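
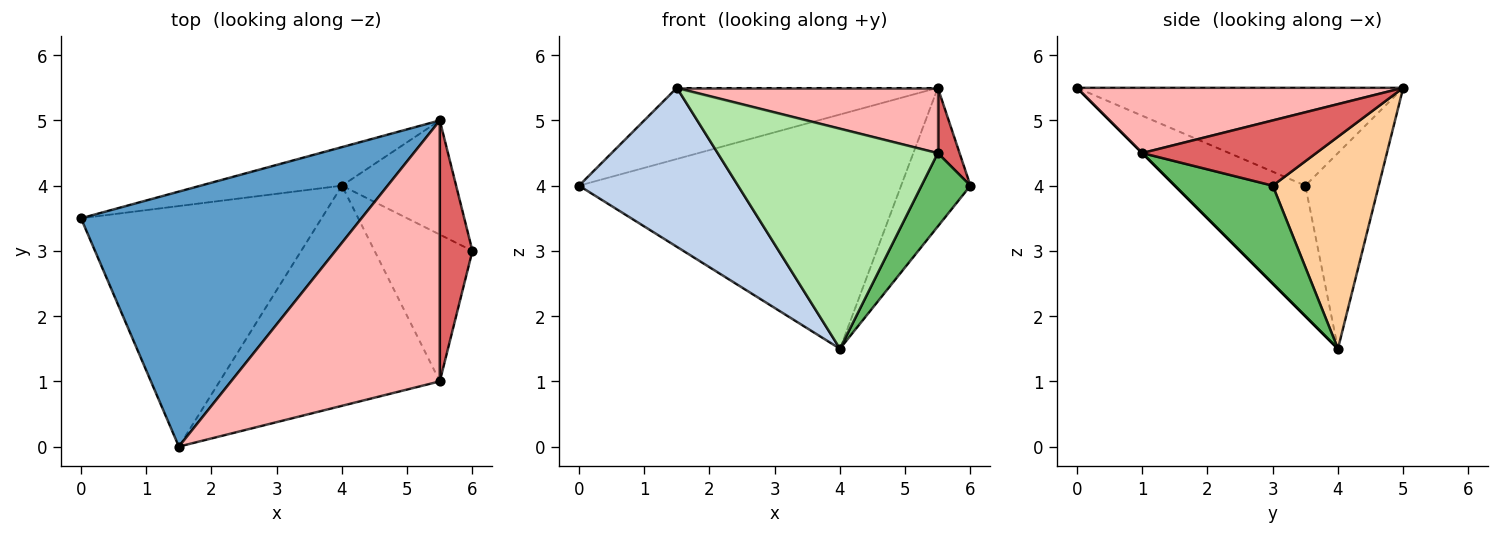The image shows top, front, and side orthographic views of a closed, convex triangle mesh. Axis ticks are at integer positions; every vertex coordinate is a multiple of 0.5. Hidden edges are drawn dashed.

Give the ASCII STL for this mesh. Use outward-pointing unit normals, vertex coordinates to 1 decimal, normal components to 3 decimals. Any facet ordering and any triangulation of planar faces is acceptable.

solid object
 facet normal -0.319 0.255 0.913
  outer loop
   vertex 5.5 5.0 5.5
   vertex 0.0 3.5 4.0
   vertex 1.5 0.0 5.5
  endloop
 endfacet
 facet normal -0.412 -0.502 -0.760
  outer loop
   vertex 4.0 4.0 1.5
   vertex 1.5 0.0 5.5
   vertex 0.0 3.5 4.0
  endloop
 endfacet
 facet normal -0.219 0.963 -0.158
  outer loop
   vertex 4.0 4.0 1.5
   vertex 0.0 3.5 4.0
   vertex 5.5 5.0 5.5
  endloop
 endfacet
 facet normal 0.763 0.499 -0.411
  outer loop
   vertex 4.0 4.0 1.5
   vertex 5.5 5.0 5.5
   vertex 6.0 3.0 4.0
  endloop
 endfacet
 facet normal 0.667 -0.333 -0.667
  outer loop
   vertex 5.5 1.0 4.5
   vertex 4.0 4.0 1.5
   vertex 6.0 3.0 4.0
  endloop
 endfacet
 facet normal 0.000 -0.707 -0.707
  outer loop
   vertex 5.5 1.0 4.5
   vertex 1.5 0.0 5.5
   vertex 4.0 4.0 1.5
  endloop
 endfacet
 facet normal 0.889 -0.111 0.444
  outer loop
   vertex 5.5 1.0 4.5
   vertex 6.0 3.0 4.0
   vertex 5.5 5.0 5.5
  endloop
 endfacet
 facet normal 0.290 -0.232 0.928
  outer loop
   vertex 5.5 1.0 4.5
   vertex 5.5 5.0 5.5
   vertex 1.5 0.0 5.5
  endloop
 endfacet
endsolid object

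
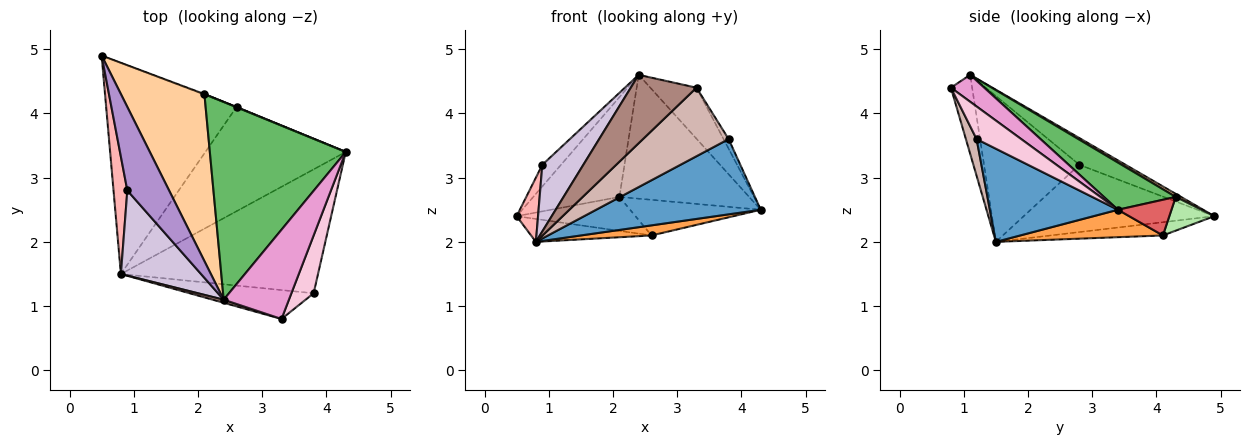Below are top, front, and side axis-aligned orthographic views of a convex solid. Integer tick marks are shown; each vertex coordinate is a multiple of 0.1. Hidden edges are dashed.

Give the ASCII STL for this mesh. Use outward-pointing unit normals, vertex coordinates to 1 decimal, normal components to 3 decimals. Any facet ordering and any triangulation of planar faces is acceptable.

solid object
 facet normal 0.375 -0.481 -0.792
  outer loop
   vertex 3.8 1.2 3.6
   vertex 0.8 1.5 2.0
   vertex 4.3 3.4 2.5
  endloop
 endfacet
 facet normal -0.100 0.108 -0.989
  outer loop
   vertex 2.6 4.1 2.1
   vertex 0.8 1.5 2.0
   vertex 0.5 4.9 2.4
  endloop
 endfacet
 facet normal 0.191 -0.095 -0.977
  outer loop
   vertex 2.6 4.1 2.1
   vertex 4.3 3.4 2.5
   vertex 0.8 1.5 2.0
  endloop
 endfacet
 facet normal 0.031 0.512 0.858
  outer loop
   vertex 2.1 4.3 2.7
   vertex 0.5 4.9 2.4
   vertex 2.4 1.1 4.6
  endloop
 endfacet
 facet normal 0.282 0.509 0.813
  outer loop
   vertex 2.1 4.3 2.7
   vertex 2.4 1.1 4.6
   vertex 4.3 3.4 2.5
  endloop
 endfacet
 facet normal 0.354 0.935 -0.017
  outer loop
   vertex 2.1 4.3 2.7
   vertex 2.6 4.1 2.1
   vertex 0.5 4.9 2.4
  endloop
 endfacet
 facet normal 0.379 0.925 0.008
  outer loop
   vertex 2.1 4.3 2.7
   vertex 4.3 3.4 2.5
   vertex 2.6 4.1 2.1
  endloop
 endfacet
 facet normal -0.974 -0.109 0.200
  outer loop
   vertex 0.9 2.8 3.2
   vertex 0.5 4.9 2.4
   vertex 0.8 1.5 2.0
  endloop
 endfacet
 facet normal -0.526 0.213 0.823
  outer loop
   vertex 0.9 2.8 3.2
   vertex 2.4 1.1 4.6
   vertex 0.5 4.9 2.4
  endloop
 endfacet
 facet normal -0.820 -0.353 0.450
  outer loop
   vertex 0.9 2.8 3.2
   vertex 0.8 1.5 2.0
   vertex 2.4 1.1 4.6
  endloop
 endfacet
 facet normal -0.307 -0.951 0.043
  outer loop
   vertex 3.3 0.8 4.4
   vertex 2.4 1.1 4.6
   vertex 0.8 1.5 2.0
  endloop
 endfacet
 facet normal 0.114 -0.915 -0.386
  outer loop
   vertex 3.3 0.8 4.4
   vertex 0.8 1.5 2.0
   vertex 3.8 1.2 3.6
  endloop
 endfacet
 facet normal 0.337 0.467 0.817
  outer loop
   vertex 3.3 0.8 4.4
   vertex 4.3 3.4 2.5
   vertex 2.4 1.1 4.6
  endloop
 endfacet
 facet normal 0.823 0.093 0.561
  outer loop
   vertex 3.3 0.8 4.4
   vertex 3.8 1.2 3.6
   vertex 4.3 3.4 2.5
  endloop
 endfacet
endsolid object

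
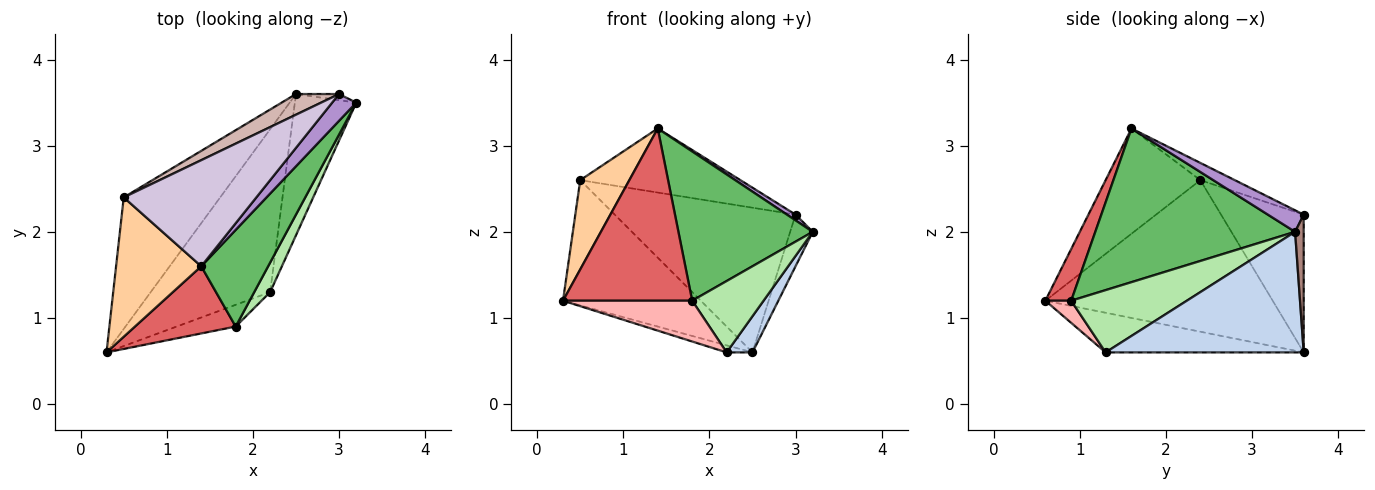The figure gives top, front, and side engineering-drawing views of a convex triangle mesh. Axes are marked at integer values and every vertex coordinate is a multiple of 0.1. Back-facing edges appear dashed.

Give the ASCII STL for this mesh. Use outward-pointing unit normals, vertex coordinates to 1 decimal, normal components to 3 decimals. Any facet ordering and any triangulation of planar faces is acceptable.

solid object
 facet normal -0.315 0.041 -0.948
  outer loop
   vertex 2.2 1.3 0.6
   vertex 0.3 0.6 1.2
   vertex 2.5 3.6 0.6
  endloop
 endfacet
 facet normal 0.885 -0.115 -0.451
  outer loop
   vertex 2.2 1.3 0.6
   vertex 2.5 3.6 0.6
   vertex 3.2 3.5 2.0
  endloop
 endfacet
 facet normal -0.751 0.455 -0.478
  outer loop
   vertex 0.5 2.4 2.6
   vertex 2.5 3.6 0.6
   vertex 0.3 0.6 1.2
  endloop
 endfacet
 facet normal -0.721 -0.374 0.583
  outer loop
   vertex 0.5 2.4 2.6
   vertex 0.3 0.6 1.2
   vertex 1.4 1.6 3.2
  endloop
 endfacet
 facet normal 0.780 -0.525 0.340
  outer loop
   vertex 1.8 0.9 1.2
   vertex 3.2 3.5 2.0
   vertex 1.4 1.6 3.2
  endloop
 endfacet
 facet normal 0.832 -0.513 0.212
  outer loop
   vertex 1.8 0.9 1.2
   vertex 2.2 1.3 0.6
   vertex 3.2 3.5 2.0
  endloop
 endfacet
 facet normal 0.183 -0.916 0.357
  outer loop
   vertex 1.8 0.9 1.2
   vertex 1.4 1.6 3.2
   vertex 0.3 0.6 1.2
  endloop
 endfacet
 facet normal 0.174 -0.869 -0.463
  outer loop
   vertex 1.8 0.9 1.2
   vertex 0.3 0.6 1.2
   vertex 2.2 1.3 0.6
  endloop
 endfacet
 facet normal 0.658 -0.158 0.737
  outer loop
   vertex 3.0 3.6 2.2
   vertex 1.4 1.6 3.2
   vertex 3.2 3.5 2.0
  endloop
 endfacet
 facet normal -0.110 0.514 0.851
  outer loop
   vertex 3.0 3.6 2.2
   vertex 0.5 2.4 2.6
   vertex 1.4 1.6 3.2
  endloop
 endfacet
 facet normal 0.354 0.929 -0.111
  outer loop
   vertex 3.0 3.6 2.2
   vertex 3.2 3.5 2.0
   vertex 2.5 3.6 0.6
  endloop
 endfacet
 facet normal -0.412 0.902 0.129
  outer loop
   vertex 3.0 3.6 2.2
   vertex 2.5 3.6 0.6
   vertex 0.5 2.4 2.6
  endloop
 endfacet
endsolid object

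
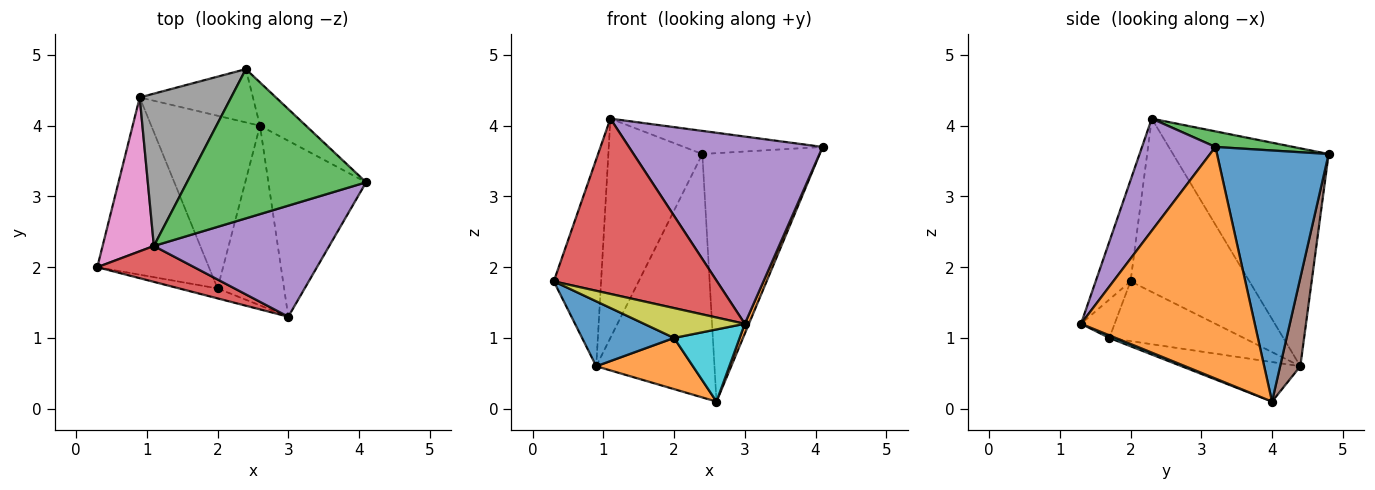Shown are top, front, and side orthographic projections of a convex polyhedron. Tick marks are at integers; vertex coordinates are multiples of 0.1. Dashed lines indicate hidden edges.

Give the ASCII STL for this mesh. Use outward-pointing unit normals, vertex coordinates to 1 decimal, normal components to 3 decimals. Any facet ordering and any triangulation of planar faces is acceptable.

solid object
 facet normal 0.684 0.719 -0.125
  outer loop
   vertex 2.6 4.0 0.1
   vertex 2.4 4.8 3.6
   vertex 4.1 3.2 3.7
  endloop
 endfacet
 facet normal 0.921 -0.022 -0.389
  outer loop
   vertex 3.0 1.3 1.2
   vertex 2.6 4.0 0.1
   vertex 4.1 3.2 3.7
  endloop
 endfacet
 facet normal 0.086 0.152 0.985
  outer loop
   vertex 1.1 2.3 4.1
   vertex 4.1 3.2 3.7
   vertex 2.4 4.8 3.6
  endloop
 endfacet
 facet normal -0.205 -0.959 0.196
  outer loop
   vertex 1.1 2.3 4.1
   vertex 0.3 2.0 1.8
   vertex 3.0 1.3 1.2
  endloop
 endfacet
 facet normal 0.310 -0.818 0.485
  outer loop
   vertex 1.1 2.3 4.1
   vertex 3.0 1.3 1.2
   vertex 4.1 3.2 3.7
  endloop
 endfacet
 facet normal 0.165 0.964 -0.211
  outer loop
   vertex 0.9 4.4 0.6
   vertex 2.4 4.8 3.6
   vertex 2.6 4.0 0.1
  endloop
 endfacet
 facet normal -0.896 0.357 0.265
  outer loop
   vertex 0.9 4.4 0.6
   vertex 0.3 2.0 1.8
   vertex 1.1 2.3 4.1
  endloop
 endfacet
 facet normal -0.806 0.487 0.338
  outer loop
   vertex 0.9 4.4 0.6
   vertex 1.1 2.3 4.1
   vertex 2.4 4.8 3.6
  endloop
 endfacet
 facet normal -0.302 -0.905 -0.302
  outer loop
   vertex 2.0 1.7 1.0
   vertex 3.0 1.3 1.2
   vertex 0.3 2.0 1.8
  endloop
 endfacet
 facet normal 0.037 -0.372 -0.927
  outer loop
   vertex 2.0 1.7 1.0
   vertex 2.6 4.0 0.1
   vertex 3.0 1.3 1.2
  endloop
 endfacet
 facet normal -0.449 -0.307 -0.839
  outer loop
   vertex 2.0 1.7 1.0
   vertex 0.3 2.0 1.8
   vertex 0.9 4.4 0.6
  endloop
 endfacet
 facet normal -0.329 -0.268 -0.905
  outer loop
   vertex 2.0 1.7 1.0
   vertex 0.9 4.4 0.6
   vertex 2.6 4.0 0.1
  endloop
 endfacet
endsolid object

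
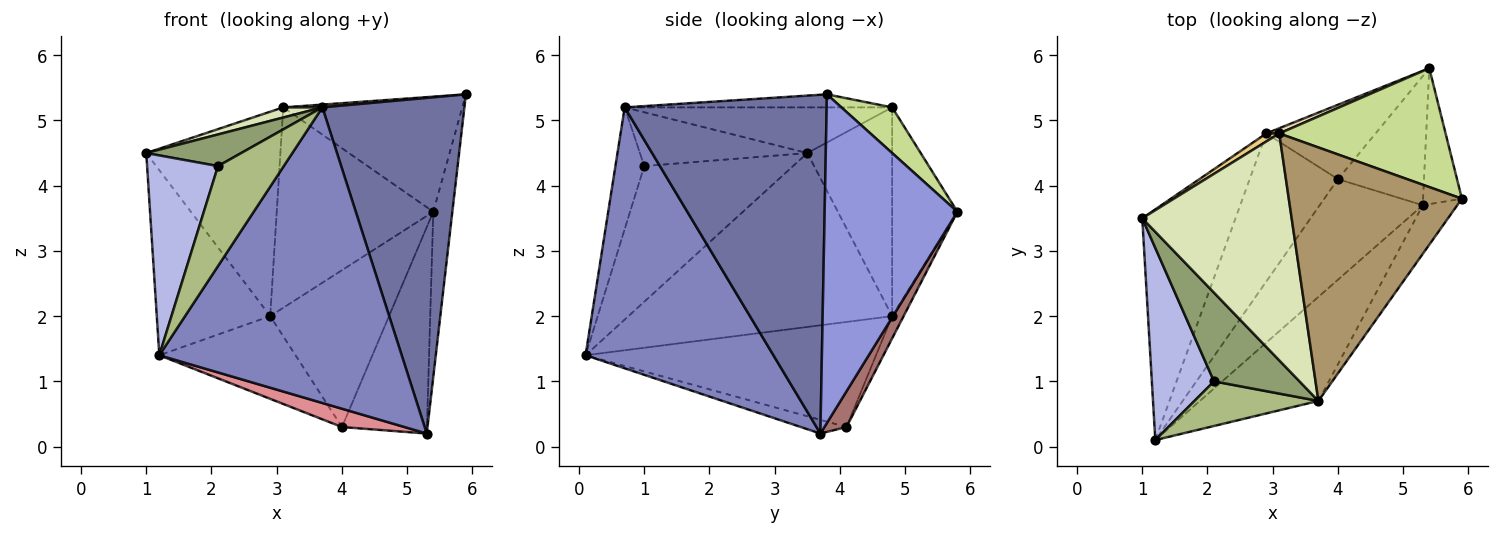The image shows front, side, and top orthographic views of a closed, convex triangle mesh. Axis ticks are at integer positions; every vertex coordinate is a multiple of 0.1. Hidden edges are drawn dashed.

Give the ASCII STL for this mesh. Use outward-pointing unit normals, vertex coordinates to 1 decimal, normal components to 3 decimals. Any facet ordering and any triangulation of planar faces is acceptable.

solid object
 facet normal 0.815 -0.573 -0.083
  outer loop
   vertex 3.7 0.7 5.2
   vertex 5.3 3.7 0.2
   vertex 5.9 3.8 5.4
  endloop
 endfacet
 facet normal 0.590 -0.761 -0.268
  outer loop
   vertex 3.7 0.7 5.2
   vertex 1.2 0.1 1.4
   vertex 5.3 3.7 0.2
  endloop
 endfacet
 facet normal 0.983 0.141 -0.116
  outer loop
   vertex 5.4 5.8 3.6
   vertex 5.9 3.8 5.4
   vertex 5.3 3.7 0.2
  endloop
 endfacet
 facet normal -0.834 -0.398 0.382
  outer loop
   vertex 2.1 1.0 4.3
   vertex 1.0 3.5 4.5
   vertex 1.2 0.1 1.4
  endloop
 endfacet
 facet normal -0.510 -0.289 0.810
  outer loop
   vertex 2.1 1.0 4.3
   vertex 3.7 0.7 5.2
   vertex 1.0 3.5 4.5
  endloop
 endfacet
 facet normal -0.372 -0.848 0.378
  outer loop
   vertex 2.1 1.0 4.3
   vertex 1.2 0.1 1.4
   vertex 3.7 0.7 5.2
  endloop
 endfacet
 facet normal 0.193 0.683 0.705
  outer loop
   vertex 3.1 4.8 5.2
   vertex 5.9 3.8 5.4
   vertex 5.4 5.8 3.6
  endloop
 endfacet
 facet normal -0.292 -0.043 0.955
  outer loop
   vertex 3.1 4.8 5.2
   vertex 1.0 3.5 4.5
   vertex 3.7 0.7 5.2
  endloop
 endfacet
 facet normal -0.075 -0.011 0.997
  outer loop
   vertex 3.1 4.8 5.2
   vertex 3.7 0.7 5.2
   vertex 5.9 3.8 5.4
  endloop
 endfacet
 facet normal -0.824 0.354 -0.442
  outer loop
   vertex 2.9 4.8 2.0
   vertex 1.2 0.1 1.4
   vertex 1.0 3.5 4.5
  endloop
 endfacet
 facet normal -0.534 0.845 0.033
  outer loop
   vertex 2.9 4.8 2.0
   vertex 1.0 3.5 4.5
   vertex 3.1 4.8 5.2
  endloop
 endfacet
 facet normal -0.385 0.923 0.024
  outer loop
   vertex 2.9 4.8 2.0
   vertex 3.1 4.8 5.2
   vertex 5.4 5.8 3.6
  endloop
 endfacet
 facet normal 0.215 0.828 -0.518
  outer loop
   vertex 4.0 4.1 0.3
   vertex 5.4 5.8 3.6
   vertex 5.3 3.7 0.2
  endloop
 endfacet
 facet normal -0.087 0.900 -0.427
  outer loop
   vertex 4.0 4.1 0.3
   vertex 2.9 4.8 2.0
   vertex 5.4 5.8 3.6
  endloop
 endfacet
 facet normal -0.130 -0.178 -0.976
  outer loop
   vertex 4.0 4.1 0.3
   vertex 5.3 3.7 0.2
   vertex 1.2 0.1 1.4
  endloop
 endfacet
 facet normal -0.721 0.338 -0.605
  outer loop
   vertex 4.0 4.1 0.3
   vertex 1.2 0.1 1.4
   vertex 2.9 4.8 2.0
  endloop
 endfacet
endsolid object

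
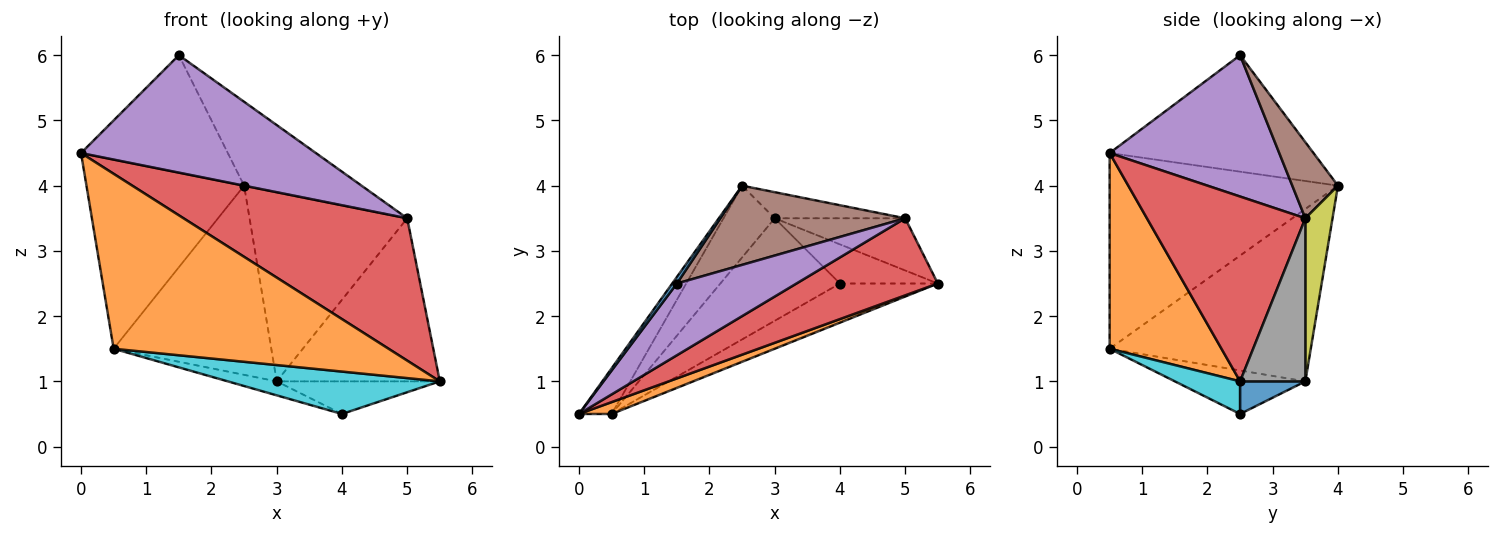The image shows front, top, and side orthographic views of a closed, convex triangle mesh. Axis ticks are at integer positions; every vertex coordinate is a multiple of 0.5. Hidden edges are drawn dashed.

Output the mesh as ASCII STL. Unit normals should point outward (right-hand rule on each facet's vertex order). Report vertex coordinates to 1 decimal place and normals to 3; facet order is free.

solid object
 facet normal -0.811 0.584 0.032
  outer loop
   vertex 1.5 2.5 6.0
   vertex 2.5 4.0 4.0
   vertex 0.0 0.5 4.5
  endloop
 endfacet
 facet normal 0.376 -0.924 0.063
  outer loop
   vertex 0.5 0.5 1.5
   vertex 5.5 2.5 1.0
   vertex 0.0 0.5 4.5
  endloop
 endfacet
 facet normal -0.815 0.563 -0.136
  outer loop
   vertex 0.5 0.5 1.5
   vertex 0.0 0.5 4.5
   vertex 2.5 4.0 4.0
  endloop
 endfacet
 facet normal 0.529 -0.746 0.404
  outer loop
   vertex 5.0 3.5 3.5
   vertex 0.0 0.5 4.5
   vertex 5.5 2.5 1.0
  endloop
 endfacet
 facet normal 0.525 -0.726 0.444
  outer loop
   vertex 5.0 3.5 3.5
   vertex 1.5 2.5 6.0
   vertex 0.0 0.5 4.5
  endloop
 endfacet
 facet normal 0.272 0.700 0.661
  outer loop
   vertex 5.0 3.5 3.5
   vertex 2.5 4.0 4.0
   vertex 1.5 2.5 6.0
  endloop
 endfacet
 facet normal -0.766 0.601 -0.228
  outer loop
   vertex 3.0 3.5 1.0
   vertex 0.5 0.5 1.5
   vertex 2.5 4.0 4.0
  endloop
 endfacet
 facet normal 0.356 0.890 -0.285
  outer loop
   vertex 3.0 3.5 1.0
   vertex 5.0 3.5 3.5
   vertex 5.5 2.5 1.0
  endloop
 endfacet
 facet normal 0.168 0.976 -0.135
  outer loop
   vertex 3.0 3.5 1.0
   vertex 2.5 4.0 4.0
   vertex 5.0 3.5 3.5
  endloop
 endfacet
 facet normal 0.221 -0.717 -0.662
  outer loop
   vertex 4.0 2.5 0.5
   vertex 5.5 2.5 1.0
   vertex 0.5 0.5 1.5
  endloop
 endfacet
 facet normal 0.248 0.620 -0.744
  outer loop
   vertex 4.0 2.5 0.5
   vertex 3.0 3.5 1.0
   vertex 5.5 2.5 1.0
  endloop
 endfacet
 facet normal -0.339 0.127 -0.932
  outer loop
   vertex 4.0 2.5 0.5
   vertex 0.5 0.5 1.5
   vertex 3.0 3.5 1.0
  endloop
 endfacet
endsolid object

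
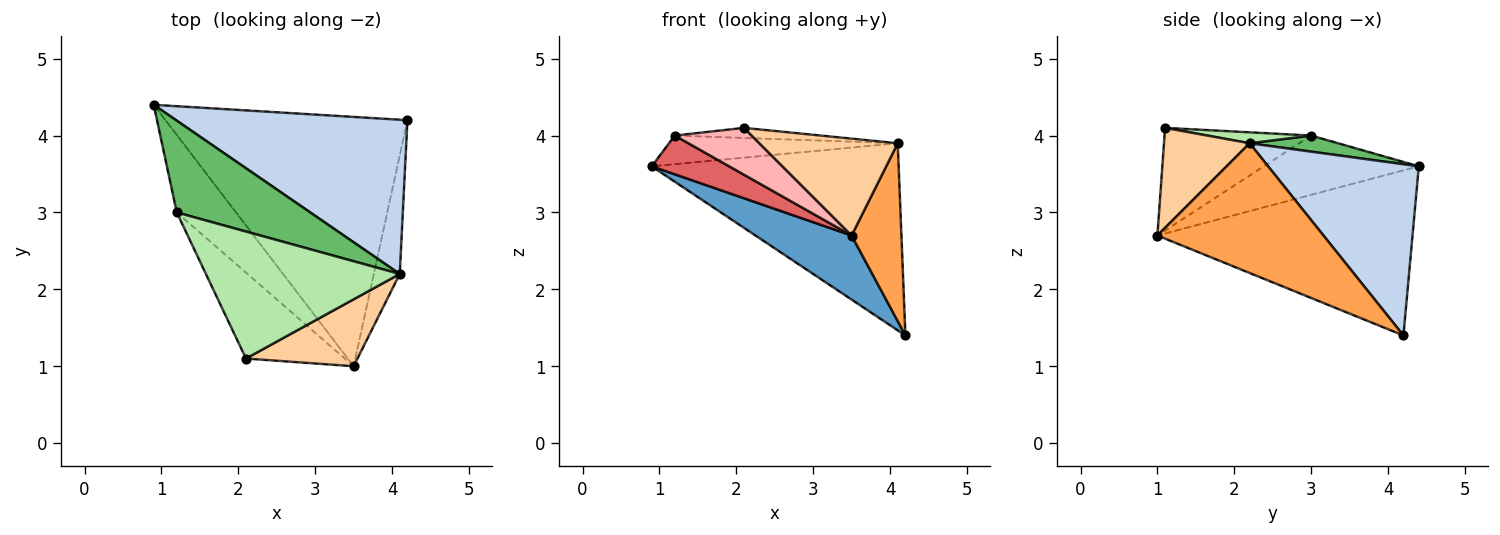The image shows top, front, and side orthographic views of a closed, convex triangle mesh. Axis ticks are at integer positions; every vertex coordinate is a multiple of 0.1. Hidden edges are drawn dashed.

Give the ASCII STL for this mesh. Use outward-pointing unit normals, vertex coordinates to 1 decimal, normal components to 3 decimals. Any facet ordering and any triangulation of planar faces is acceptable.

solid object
 facet normal -0.551 -0.208 -0.808
  outer loop
   vertex 3.5 1.0 2.7
   vertex 0.9 4.4 3.6
   vertex 4.2 4.2 1.4
  endloop
 endfacet
 facet normal 0.426 0.698 0.576
  outer loop
   vertex 4.1 2.2 3.9
   vertex 4.2 4.2 1.4
   vertex 0.9 4.4 3.6
  endloop
 endfacet
 facet normal 0.941 -0.282 -0.188
  outer loop
   vertex 4.1 2.2 3.9
   vertex 3.5 1.0 2.7
   vertex 4.2 4.2 1.4
  endloop
 endfacet
 facet normal 0.454 -0.733 0.506
  outer loop
   vertex 4.1 2.2 3.9
   vertex 2.1 1.1 4.1
   vertex 3.5 1.0 2.7
  endloop
 endfacet
 facet normal 0.114 0.295 0.948
  outer loop
   vertex 1.2 3.0 4.0
   vertex 4.1 2.2 3.9
   vertex 0.9 4.4 3.6
  endloop
 endfacet
 facet normal 0.056 0.079 0.995
  outer loop
   vertex 1.2 3.0 4.0
   vertex 2.1 1.1 4.1
   vertex 4.1 2.2 3.9
  endloop
 endfacet
 facet normal -0.667 -0.333 -0.667
  outer loop
   vertex 1.2 3.0 4.0
   vertex 0.9 4.4 3.6
   vertex 3.5 1.0 2.7
  endloop
 endfacet
 facet normal -0.674 -0.353 -0.649
  outer loop
   vertex 1.2 3.0 4.0
   vertex 3.5 1.0 2.7
   vertex 2.1 1.1 4.1
  endloop
 endfacet
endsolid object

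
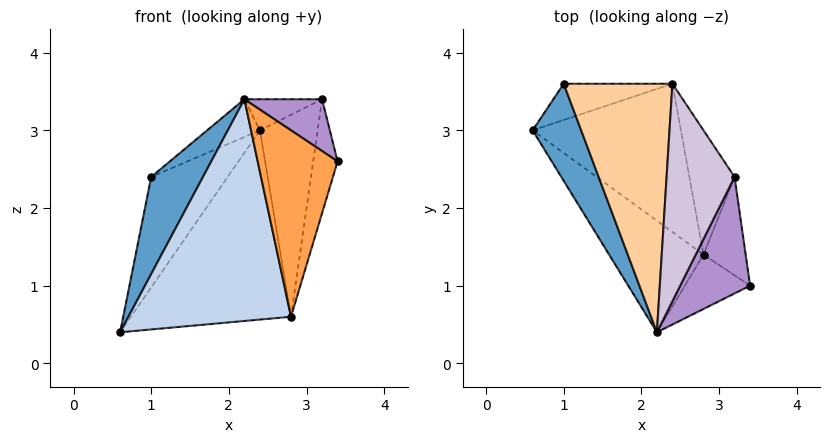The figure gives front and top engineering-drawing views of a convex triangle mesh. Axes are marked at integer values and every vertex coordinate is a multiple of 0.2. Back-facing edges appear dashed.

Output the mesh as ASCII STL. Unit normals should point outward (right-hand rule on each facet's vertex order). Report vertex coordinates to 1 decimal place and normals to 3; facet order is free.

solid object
 facet normal -0.927 -0.265 0.265
  outer loop
   vertex 1.0 3.6 2.4
   vertex 0.6 3.0 0.4
   vertex 2.2 0.4 3.4
  endloop
 endfacet
 facet normal -0.520 -0.763 -0.384
  outer loop
   vertex 2.8 1.4 0.6
   vertex 2.2 0.4 3.4
   vertex 0.6 3.0 0.4
  endloop
 endfacet
 facet normal 0.281 -0.921 -0.269
  outer loop
   vertex 2.8 1.4 0.6
   vertex 3.4 1.0 2.6
   vertex 2.2 0.4 3.4
  endloop
 endfacet
 facet normal -0.390 0.138 0.910
  outer loop
   vertex 2.4 3.6 3.0
   vertex 1.0 3.6 2.4
   vertex 2.2 0.4 3.4
  endloop
 endfacet
 facet normal 0.132 0.942 -0.309
  outer loop
   vertex 2.4 3.6 3.0
   vertex 0.6 3.0 0.4
   vertex 1.0 3.6 2.4
  endloop
 endfacet
 facet normal 0.532 0.666 -0.522
  outer loop
   vertex 2.4 3.6 3.0
   vertex 2.8 1.4 0.6
   vertex 0.6 3.0 0.4
  endloop
 endfacet
 facet normal 0.937 0.264 -0.228
  outer loop
   vertex 3.2 2.4 3.4
   vertex 3.4 1.0 2.6
   vertex 2.8 1.4 0.6
  endloop
 endfacet
 facet normal 0.839 0.464 -0.285
  outer loop
   vertex 3.2 2.4 3.4
   vertex 2.8 1.4 0.6
   vertex 2.4 3.6 3.0
  endloop
 endfacet
 facet normal 0.630 -0.315 0.709
  outer loop
   vertex 3.2 2.4 3.4
   vertex 2.2 0.4 3.4
   vertex 3.4 1.0 2.6
  endloop
 endfacet
 facet normal -0.272 0.136 0.953
  outer loop
   vertex 3.2 2.4 3.4
   vertex 2.4 3.6 3.0
   vertex 2.2 0.4 3.4
  endloop
 endfacet
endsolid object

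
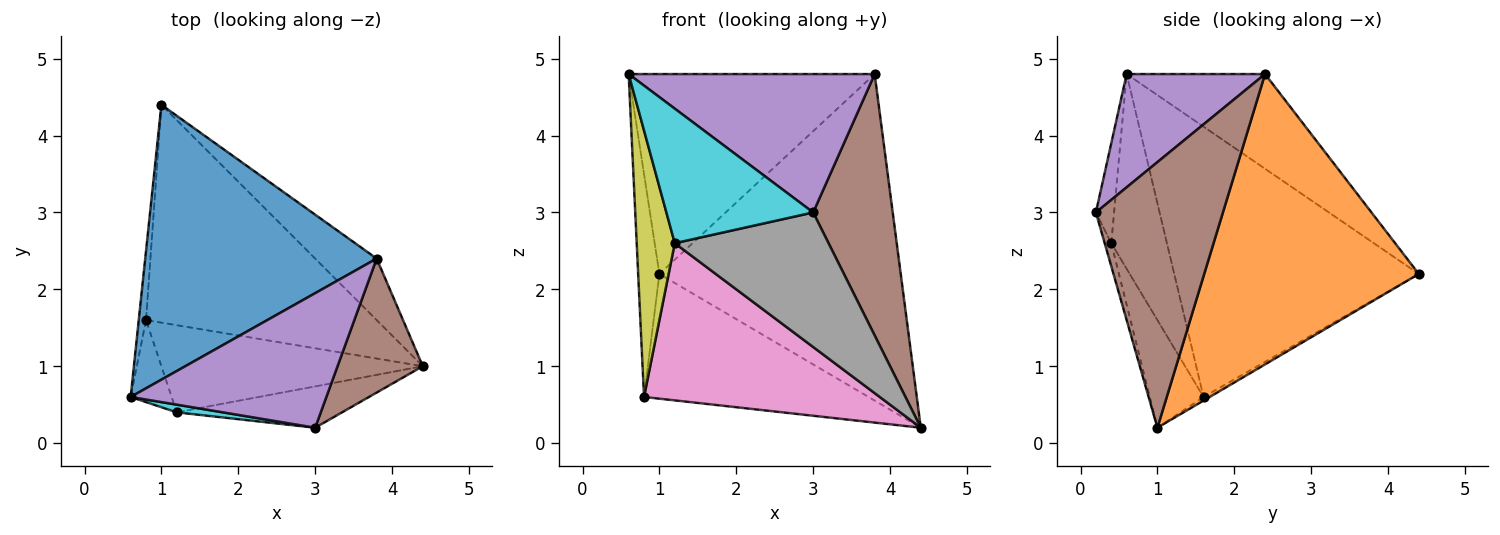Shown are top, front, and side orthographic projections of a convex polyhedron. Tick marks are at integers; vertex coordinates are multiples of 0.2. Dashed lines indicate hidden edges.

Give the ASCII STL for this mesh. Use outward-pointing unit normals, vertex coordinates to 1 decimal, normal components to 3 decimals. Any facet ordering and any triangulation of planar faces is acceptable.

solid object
 facet normal -0.314 0.558 0.768
  outer loop
   vertex 3.8 2.4 4.8
   vertex 1.0 4.4 2.2
   vertex 0.6 0.6 4.8
  endloop
 endfacet
 facet normal 0.658 0.740 -0.139
  outer loop
   vertex 3.8 2.4 4.8
   vertex 4.4 1.0 0.2
   vertex 1.0 4.4 2.2
  endloop
 endfacet
 facet normal -0.996 0.086 -0.027
  outer loop
   vertex 0.8 1.6 0.6
   vertex 0.6 0.6 4.8
   vertex 1.0 4.4 2.2
  endloop
 endfacet
 facet normal -0.014 0.497 -0.868
  outer loop
   vertex 0.8 1.6 0.6
   vertex 1.0 4.4 2.2
   vertex 4.4 1.0 0.2
  endloop
 endfacet
 facet normal 0.374 -0.665 0.646
  outer loop
   vertex 3.0 0.2 3.0
   vertex 3.8 2.4 4.8
   vertex 0.6 0.6 4.8
  endloop
 endfacet
 facet normal 0.818 -0.512 0.263
  outer loop
   vertex 3.0 0.2 3.0
   vertex 4.4 1.0 0.2
   vertex 3.8 2.4 4.8
  endloop
 endfacet
 facet normal -0.196 -0.858 -0.475
  outer loop
   vertex 1.2 0.4 2.6
   vertex 0.8 1.6 0.6
   vertex 4.4 1.0 0.2
  endloop
 endfacet
 facet normal -0.041 -0.955 -0.293
  outer loop
   vertex 1.2 0.4 2.6
   vertex 4.4 1.0 0.2
   vertex 3.0 0.2 3.0
  endloop
 endfacet
 facet normal -0.813 -0.556 -0.171
  outer loop
   vertex 1.2 0.4 2.6
   vertex 0.6 0.6 4.8
   vertex 0.8 1.6 0.6
  endloop
 endfacet
 facet normal -0.123 -0.991 0.057
  outer loop
   vertex 1.2 0.4 2.6
   vertex 3.0 0.2 3.0
   vertex 0.6 0.6 4.8
  endloop
 endfacet
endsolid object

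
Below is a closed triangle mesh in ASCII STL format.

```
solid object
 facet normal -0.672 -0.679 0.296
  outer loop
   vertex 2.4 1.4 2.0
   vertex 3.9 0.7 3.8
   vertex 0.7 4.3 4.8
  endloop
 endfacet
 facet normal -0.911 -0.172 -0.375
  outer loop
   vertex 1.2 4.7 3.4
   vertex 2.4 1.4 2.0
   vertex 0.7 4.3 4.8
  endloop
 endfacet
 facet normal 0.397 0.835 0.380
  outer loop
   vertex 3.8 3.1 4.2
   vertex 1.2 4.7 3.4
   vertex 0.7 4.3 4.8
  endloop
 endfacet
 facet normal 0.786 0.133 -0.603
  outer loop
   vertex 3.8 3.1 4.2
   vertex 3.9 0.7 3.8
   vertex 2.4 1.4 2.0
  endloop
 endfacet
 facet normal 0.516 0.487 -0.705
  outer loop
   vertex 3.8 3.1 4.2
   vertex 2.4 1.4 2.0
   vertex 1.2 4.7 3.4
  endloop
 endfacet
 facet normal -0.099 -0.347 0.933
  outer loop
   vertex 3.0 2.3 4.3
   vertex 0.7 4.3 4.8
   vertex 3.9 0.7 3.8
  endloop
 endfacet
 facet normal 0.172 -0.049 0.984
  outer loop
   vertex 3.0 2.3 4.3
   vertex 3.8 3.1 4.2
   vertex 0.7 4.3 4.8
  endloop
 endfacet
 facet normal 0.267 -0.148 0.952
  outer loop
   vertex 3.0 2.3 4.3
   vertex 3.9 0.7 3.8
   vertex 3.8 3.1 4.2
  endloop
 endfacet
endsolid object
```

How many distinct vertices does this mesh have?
6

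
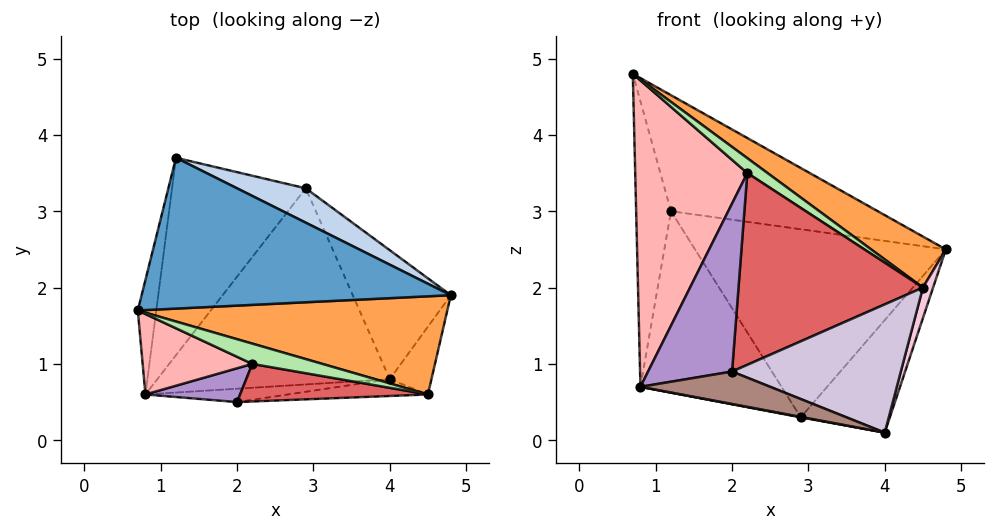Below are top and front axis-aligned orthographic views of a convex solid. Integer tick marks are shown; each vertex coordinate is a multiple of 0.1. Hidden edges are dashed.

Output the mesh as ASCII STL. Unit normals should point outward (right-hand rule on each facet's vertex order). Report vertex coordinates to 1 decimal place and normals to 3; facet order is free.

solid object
 facet normal 0.383 0.563 0.732
  outer loop
   vertex 1.2 3.7 3.0
   vertex 0.7 1.7 4.8
   vertex 4.8 1.9 2.5
  endloop
 endfacet
 facet normal 0.459 0.874 0.160
  outer loop
   vertex 2.9 3.3 0.3
   vertex 1.2 3.7 3.0
   vertex 4.8 1.9 2.5
  endloop
 endfacet
 facet normal 0.462 -0.409 0.787
  outer loop
   vertex 4.5 0.6 2.0
   vertex 4.8 1.9 2.5
   vertex 0.7 1.7 4.8
  endloop
 endfacet
 facet normal -0.981 0.180 -0.072
  outer loop
   vertex 0.8 0.6 0.7
   vertex 0.7 1.7 4.8
   vertex 1.2 3.7 3.0
  endloop
 endfacet
 facet normal -0.711 0.476 -0.518
  outer loop
   vertex 0.8 0.6 0.7
   vertex 1.2 3.7 3.0
   vertex 2.9 3.3 0.3
  endloop
 endfacet
 facet normal 0.390 -0.544 0.743
  outer loop
   vertex 2.2 1.0 3.5
   vertex 4.5 0.6 2.0
   vertex 0.7 1.7 4.8
  endloop
 endfacet
 facet normal -0.045 -0.980 0.192
  outer loop
   vertex 2.2 1.0 3.5
   vertex 2.0 0.5 0.9
   vertex 4.5 0.6 2.0
  endloop
 endfacet
 facet normal -0.225 -0.942 0.247
  outer loop
   vertex 2.2 1.0 3.5
   vertex 0.7 1.7 4.8
   vertex 0.8 0.6 0.7
  endloop
 endfacet
 facet normal -0.114 -0.974 0.196
  outer loop
   vertex 2.2 1.0 3.5
   vertex 0.8 0.6 0.7
   vertex 2.0 0.5 0.9
  endloop
 endfacet
 facet normal 0.096 -0.987 -0.129
  outer loop
   vertex 4.0 0.8 0.1
   vertex 4.5 0.6 2.0
   vertex 2.0 0.5 0.9
  endloop
 endfacet
 facet normal -0.014 -0.925 -0.381
  outer loop
   vertex 4.0 0.8 0.1
   vertex 2.0 0.5 0.9
   vertex 0.8 0.6 0.7
  endloop
 endfacet
 facet normal -0.184 -0.002 -0.983
  outer loop
   vertex 4.0 0.8 0.1
   vertex 0.8 0.6 0.7
   vertex 2.9 3.3 0.3
  endloop
 endfacet
 facet normal 0.805 0.390 -0.447
  outer loop
   vertex 4.0 0.8 0.1
   vertex 2.9 3.3 0.3
   vertex 4.8 1.9 2.5
  endloop
 endfacet
 facet normal 0.957 -0.119 -0.264
  outer loop
   vertex 4.0 0.8 0.1
   vertex 4.8 1.9 2.5
   vertex 4.5 0.6 2.0
  endloop
 endfacet
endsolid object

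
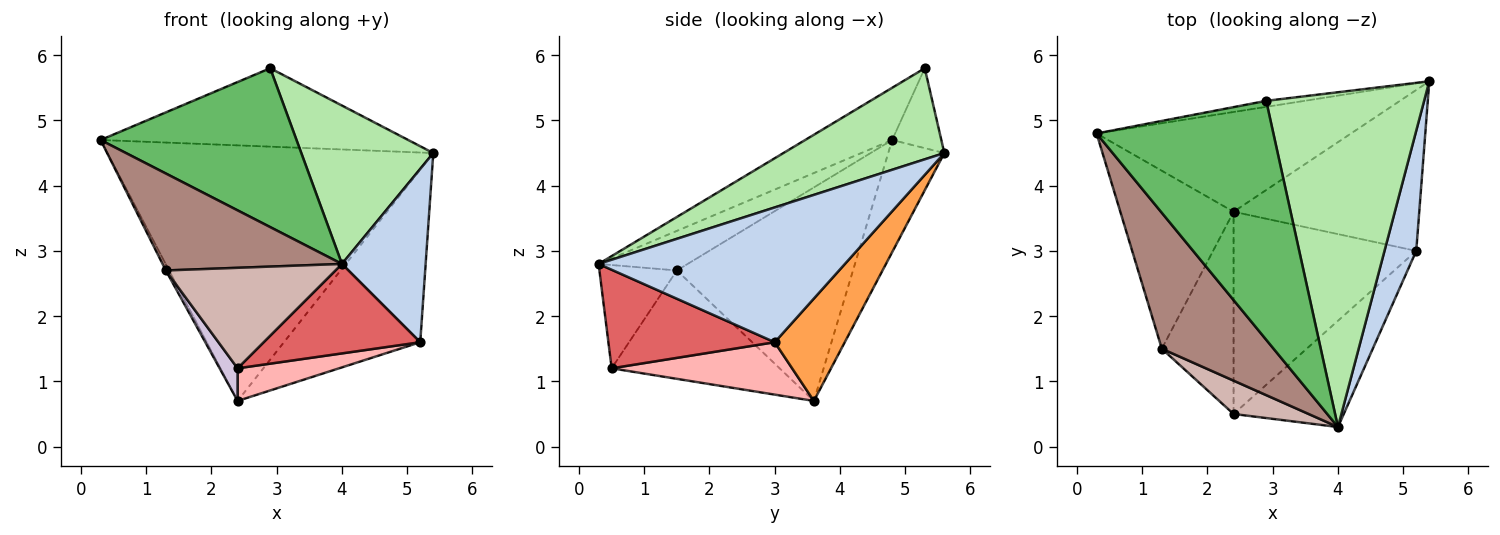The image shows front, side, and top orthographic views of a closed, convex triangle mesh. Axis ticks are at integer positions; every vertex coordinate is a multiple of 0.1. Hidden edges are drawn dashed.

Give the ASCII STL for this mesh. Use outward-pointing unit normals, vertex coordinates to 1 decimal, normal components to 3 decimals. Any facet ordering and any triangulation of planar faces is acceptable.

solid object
 facet normal -0.158 0.920 -0.359
  outer loop
   vertex 2.4 3.6 0.7
   vertex 0.3 4.8 4.7
   vertex 5.4 5.6 4.5
  endloop
 endfacet
 facet normal 0.924 -0.314 0.218
  outer loop
   vertex 5.2 3.0 1.6
   vertex 5.4 5.6 4.5
   vertex 4.0 0.3 2.8
  endloop
 endfacet
 facet normal 0.352 0.685 -0.638
  outer loop
   vertex 5.2 3.0 1.6
   vertex 2.4 3.6 0.7
   vertex 5.4 5.6 4.5
  endloop
 endfacet
 facet normal -0.157 0.985 -0.075
  outer loop
   vertex 2.9 5.3 5.8
   vertex 5.4 5.6 4.5
   vertex 0.3 4.8 4.7
  endloop
 endfacet
 facet normal -0.239 -0.538 0.809
  outer loop
   vertex 2.9 5.3 5.8
   vertex 0.3 4.8 4.7
   vertex 4.0 0.3 2.8
  endloop
 endfacet
 facet normal 0.462 -0.379 0.802
  outer loop
   vertex 2.9 5.3 5.8
   vertex 4.0 0.3 2.8
   vertex 5.4 5.6 4.5
  endloop
 endfacet
 facet normal 0.565 -0.532 -0.631
  outer loop
   vertex 2.4 0.5 1.2
   vertex 5.2 3.0 1.6
   vertex 4.0 0.3 2.8
  endloop
 endfacet
 facet normal 0.272 -0.153 -0.950
  outer loop
   vertex 2.4 0.5 1.2
   vertex 2.4 3.6 0.7
   vertex 5.2 3.0 1.6
  endloop
 endfacet
 facet normal -0.883 0.016 -0.469
  outer loop
   vertex 1.3 1.5 2.7
   vertex 0.3 4.8 4.7
   vertex 2.4 3.6 0.7
  endloop
 endfacet
 facet normal -0.831 -0.089 -0.550
  outer loop
   vertex 1.3 1.5 2.7
   vertex 2.4 3.6 0.7
   vertex 2.4 0.5 1.2
  endloop
 endfacet
 facet normal -0.277 -0.558 0.782
  outer loop
   vertex 1.3 1.5 2.7
   vertex 4.0 0.3 2.8
   vertex 0.3 4.8 4.7
  endloop
 endfacet
 facet normal -0.398 -0.871 0.289
  outer loop
   vertex 1.3 1.5 2.7
   vertex 2.4 0.5 1.2
   vertex 4.0 0.3 2.8
  endloop
 endfacet
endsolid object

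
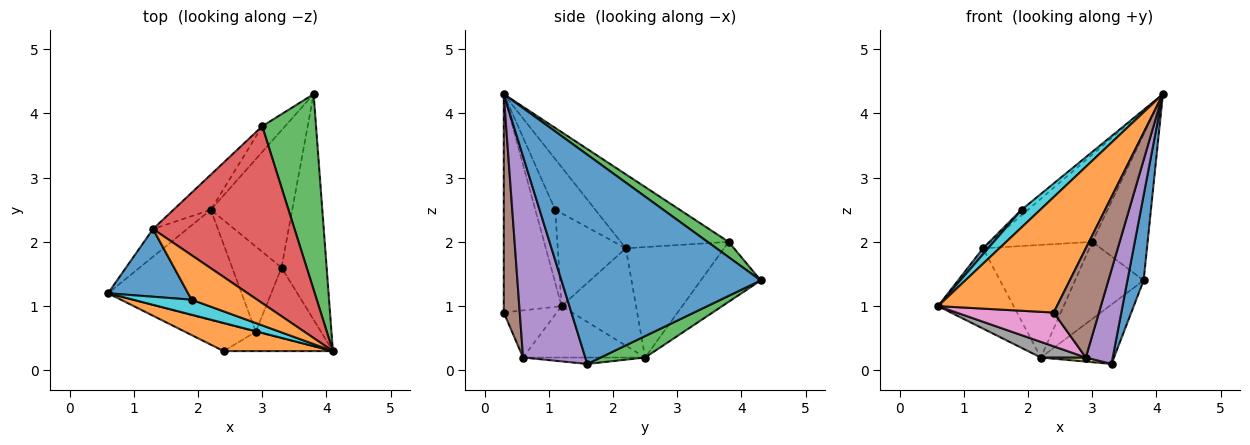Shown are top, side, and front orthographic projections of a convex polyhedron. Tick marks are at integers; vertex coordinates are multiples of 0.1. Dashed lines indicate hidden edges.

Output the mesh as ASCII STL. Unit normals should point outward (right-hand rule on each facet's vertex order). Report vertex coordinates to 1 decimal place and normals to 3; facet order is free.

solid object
 facet normal 0.974 -0.079 -0.210
  outer loop
   vertex 3.3 1.6 0.1
   vertex 3.8 4.3 1.4
   vertex 4.1 0.3 4.3
  endloop
 endfacet
 facet normal -0.427 -0.878 0.214
  outer loop
   vertex 2.4 0.3 0.9
   vertex 4.1 0.3 4.3
   vertex 0.6 1.2 1.0
  endloop
 endfacet
 facet normal 0.235 0.386 -0.892
  outer loop
   vertex 2.2 2.5 0.2
   vertex 3.8 4.3 1.4
   vertex 3.3 1.6 0.1
  endloop
 endfacet
 facet normal -0.681 0.692 -0.239
  outer loop
   vertex 2.2 2.5 0.2
   vertex 0.6 1.2 1.0
   vertex 1.3 2.2 1.9
  endloop
 endfacet
 facet normal 0.880 -0.380 -0.285
  outer loop
   vertex 2.9 0.6 0.2
   vertex 3.3 1.6 0.1
   vertex 4.1 0.3 4.3
  endloop
 endfacet
 facet normal 0.328 -0.930 -0.164
  outer loop
   vertex 2.9 0.6 0.2
   vertex 4.1 0.3 4.3
   vertex 2.4 0.3 0.9
  endloop
 endfacet
 facet normal -0.389 -0.713 -0.583
  outer loop
   vertex 2.9 0.6 0.2
   vertex 2.4 0.3 0.9
   vertex 0.6 1.2 1.0
  endloop
 endfacet
 facet normal -0.356 -0.131 -0.925
  outer loop
   vertex 2.9 0.6 0.2
   vertex 0.6 1.2 1.0
   vertex 2.2 2.5 0.2
  endloop
 endfacet
 facet normal -0.129 -0.047 -0.991
  outer loop
   vertex 2.9 0.6 0.2
   vertex 2.2 2.5 0.2
   vertex 3.3 1.6 0.1
  endloop
 endfacet
 facet normal -0.628 -0.591 0.505
  outer loop
   vertex 1.9 1.1 2.5
   vertex 0.6 1.2 1.0
   vertex 4.1 0.3 4.3
  endloop
 endfacet
 facet normal -0.756 -0.057 0.652
  outer loop
   vertex 1.9 1.1 2.5
   vertex 1.3 2.2 1.9
   vertex 0.6 1.2 1.0
  endloop
 endfacet
 facet normal -0.609 0.097 0.787
  outer loop
   vertex 1.9 1.1 2.5
   vertex 4.1 0.3 4.3
   vertex 1.3 2.2 1.9
  endloop
 endfacet
 facet normal 0.222 0.583 0.782
  outer loop
   vertex 3.0 3.8 2.0
   vertex 4.1 0.3 4.3
   vertex 3.8 4.3 1.4
  endloop
 endfacet
 facet normal -0.425 0.400 0.812
  outer loop
   vertex 3.0 3.8 2.0
   vertex 1.3 2.2 1.9
   vertex 4.1 0.3 4.3
  endloop
 endfacet
 facet normal -0.639 0.730 -0.243
  outer loop
   vertex 3.0 3.8 2.0
   vertex 3.8 4.3 1.4
   vertex 2.2 2.5 0.2
  endloop
 endfacet
 facet normal -0.661 0.716 -0.224
  outer loop
   vertex 3.0 3.8 2.0
   vertex 2.2 2.5 0.2
   vertex 1.3 2.2 1.9
  endloop
 endfacet
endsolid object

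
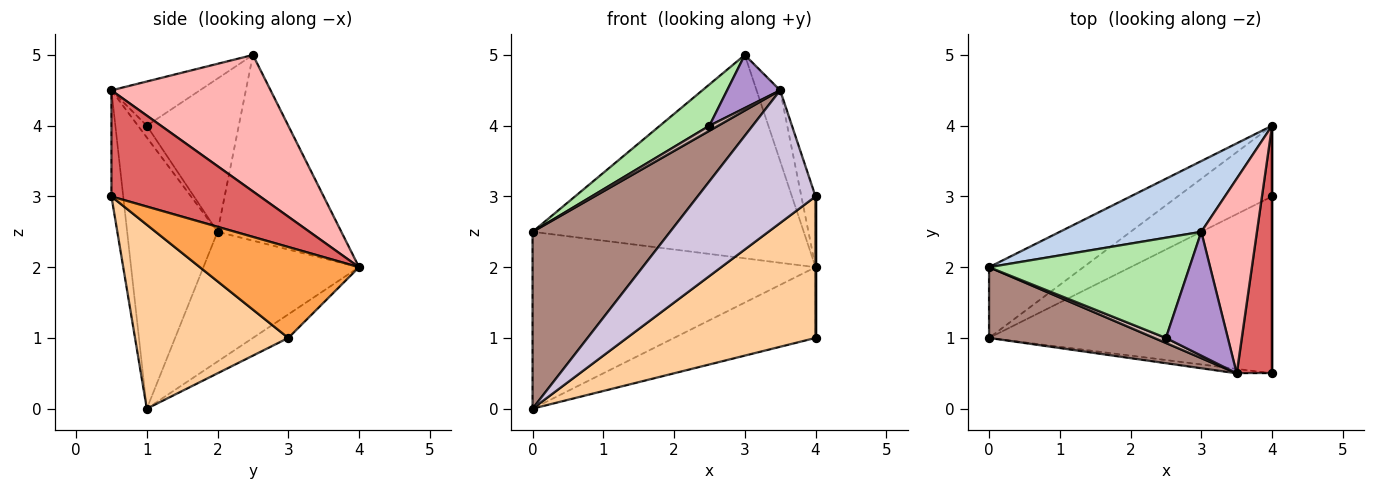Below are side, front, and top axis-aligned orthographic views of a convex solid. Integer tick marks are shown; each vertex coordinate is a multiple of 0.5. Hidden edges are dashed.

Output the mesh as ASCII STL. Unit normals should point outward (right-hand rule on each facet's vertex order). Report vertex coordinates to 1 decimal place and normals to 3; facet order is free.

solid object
 facet normal -0.455 0.827 -0.331
  outer loop
   vertex 0.0 1.0 0.0
   vertex 0.0 2.0 2.5
   vertex 4.0 4.0 2.0
  endloop
 endfacet
 facet normal -0.396 0.867 0.302
  outer loop
   vertex 3.0 2.5 5.0
   vertex 4.0 4.0 2.0
   vertex 0.0 2.0 2.5
  endloop
 endfacet
 facet normal 1.000 0.000 0.000
  outer loop
   vertex 4.0 3.0 1.0
   vertex 4.0 4.0 2.0
   vertex 4.0 0.5 3.0
  endloop
 endfacet
 facet normal 0.453 -0.557 -0.696
  outer loop
   vertex 4.0 3.0 1.0
   vertex 4.0 0.5 3.0
   vertex 0.0 1.0 0.0
  endloop
 endfacet
 facet normal -0.174 0.696 -0.696
  outer loop
   vertex 4.0 3.0 1.0
   vertex 0.0 1.0 0.0
   vertex 4.0 4.0 2.0
  endloop
 endfacet
 facet normal -0.577 -0.311 0.755
  outer loop
   vertex 2.5 1.0 4.0
   vertex 3.0 2.5 5.0
   vertex 0.0 2.0 2.5
  endloop
 endfacet
 facet normal 0.945 0.090 0.315
  outer loop
   vertex 3.5 0.5 4.5
   vertex 4.0 0.5 3.0
   vertex 4.0 4.0 2.0
  endloop
 endfacet
 facet normal 0.917 0.136 0.374
  outer loop
   vertex 3.5 0.5 4.5
   vertex 4.0 4.0 2.0
   vertex 3.0 2.5 5.0
  endloop
 endfacet
 facet normal -0.549 -0.329 0.768
  outer loop
   vertex 3.5 0.5 4.5
   vertex 3.0 2.5 5.0
   vertex 2.5 1.0 4.0
  endloop
 endfacet
 facet normal -0.099 -0.994 -0.033
  outer loop
   vertex 3.5 0.5 4.5
   vertex 0.0 1.0 0.0
   vertex 4.0 0.5 3.0
  endloop
 endfacet
 facet normal -0.521 -0.793 0.317
  outer loop
   vertex 3.5 0.5 4.5
   vertex 0.0 2.0 2.5
   vertex 0.0 1.0 0.0
  endloop
 endfacet
 facet normal -0.577 -0.577 0.577
  outer loop
   vertex 3.5 0.5 4.5
   vertex 2.5 1.0 4.0
   vertex 0.0 2.0 2.5
  endloop
 endfacet
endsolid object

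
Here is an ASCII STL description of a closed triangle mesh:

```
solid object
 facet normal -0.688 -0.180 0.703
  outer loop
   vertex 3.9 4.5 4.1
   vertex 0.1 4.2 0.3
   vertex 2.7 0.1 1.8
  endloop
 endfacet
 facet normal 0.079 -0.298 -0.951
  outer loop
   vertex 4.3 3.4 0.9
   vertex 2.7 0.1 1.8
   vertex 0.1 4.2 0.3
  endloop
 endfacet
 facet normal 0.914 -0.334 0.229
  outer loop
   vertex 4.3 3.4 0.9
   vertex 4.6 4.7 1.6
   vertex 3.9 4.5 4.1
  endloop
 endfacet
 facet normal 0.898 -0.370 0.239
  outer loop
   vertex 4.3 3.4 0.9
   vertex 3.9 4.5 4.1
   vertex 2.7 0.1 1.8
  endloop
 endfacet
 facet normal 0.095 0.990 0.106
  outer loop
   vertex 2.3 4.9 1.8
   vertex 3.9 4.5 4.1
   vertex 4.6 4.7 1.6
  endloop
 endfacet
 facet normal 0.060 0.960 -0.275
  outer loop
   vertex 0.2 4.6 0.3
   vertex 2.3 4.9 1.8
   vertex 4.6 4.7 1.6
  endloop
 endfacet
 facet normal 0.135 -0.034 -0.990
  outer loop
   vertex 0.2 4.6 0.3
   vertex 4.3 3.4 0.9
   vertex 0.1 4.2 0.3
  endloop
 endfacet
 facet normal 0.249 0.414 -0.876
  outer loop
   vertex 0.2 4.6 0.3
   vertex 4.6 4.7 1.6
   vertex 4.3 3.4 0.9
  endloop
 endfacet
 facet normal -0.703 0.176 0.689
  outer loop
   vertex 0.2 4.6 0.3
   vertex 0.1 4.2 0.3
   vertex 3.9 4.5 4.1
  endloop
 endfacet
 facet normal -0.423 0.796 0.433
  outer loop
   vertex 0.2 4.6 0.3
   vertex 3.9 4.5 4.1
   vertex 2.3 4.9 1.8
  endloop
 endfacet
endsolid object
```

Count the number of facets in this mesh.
10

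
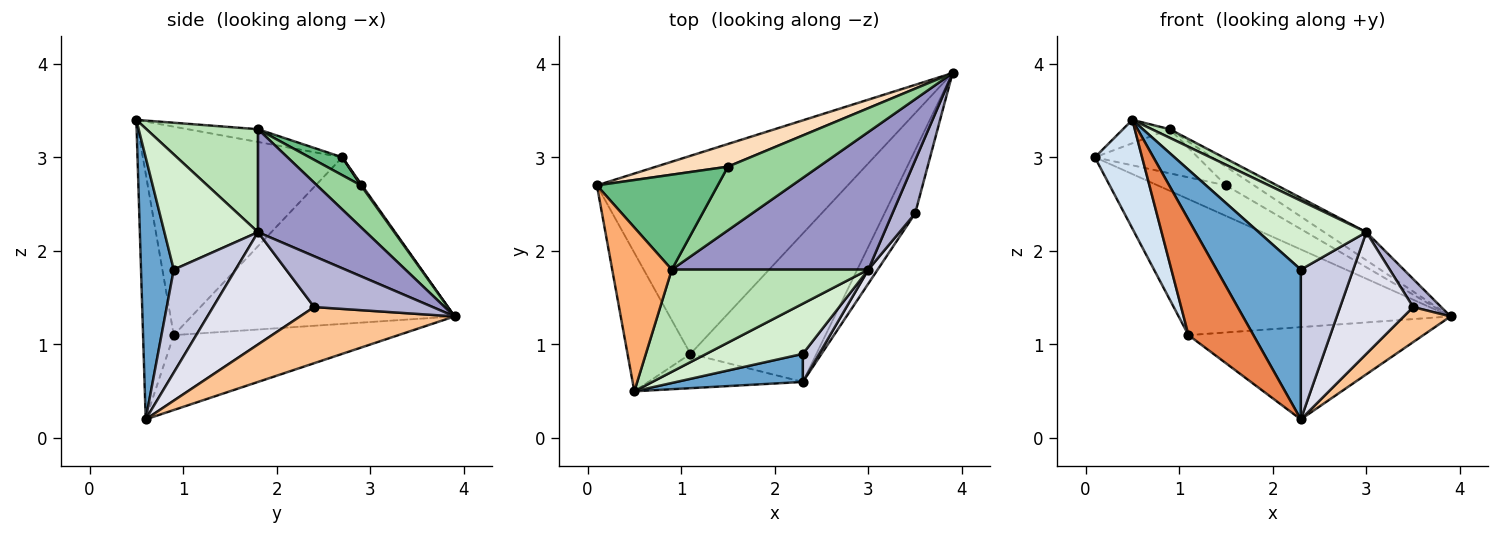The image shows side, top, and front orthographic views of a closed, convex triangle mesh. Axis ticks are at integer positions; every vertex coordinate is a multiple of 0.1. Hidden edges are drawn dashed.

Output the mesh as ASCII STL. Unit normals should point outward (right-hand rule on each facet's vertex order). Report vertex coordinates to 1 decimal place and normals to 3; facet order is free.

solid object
 facet normal 0.357 -0.918 0.172
  outer loop
   vertex 2.3 0.9 1.8
   vertex 0.5 0.5 3.4
   vertex 2.3 0.6 0.2
  endloop
 endfacet
 facet normal -0.480 0.496 -0.723
  outer loop
   vertex 1.1 0.9 1.1
   vertex 0.1 2.7 3.0
   vertex 3.9 3.9 1.3
  endloop
 endfacet
 facet normal -0.451 0.471 -0.758
  outer loop
   vertex 1.1 0.9 1.1
   vertex 3.9 3.9 1.3
   vertex 2.3 0.6 0.2
  endloop
 endfacet
 facet normal -0.934 -0.221 -0.282
  outer loop
   vertex 1.1 0.9 1.1
   vertex 0.5 0.5 3.4
   vertex 0.1 2.7 3.0
  endloop
 endfacet
 facet normal -0.413 -0.873 -0.260
  outer loop
   vertex 1.1 0.9 1.1
   vertex 2.3 0.6 0.2
   vertex 0.5 0.5 3.4
  endloop
 endfacet
 facet normal -0.208 0.138 0.968
  outer loop
   vertex 0.9 1.8 3.3
   vertex 0.1 2.7 3.0
   vertex 0.5 0.5 3.4
  endloop
 endfacet
 facet normal 0.848 -0.257 -0.463
  outer loop
   vertex 3.5 2.4 1.4
   vertex 2.3 0.6 0.2
   vertex 3.9 3.9 1.3
  endloop
 endfacet
 facet normal 0.013 0.803 0.596
  outer loop
   vertex 1.5 2.9 2.7
   vertex 3.9 3.9 1.3
   vertex 0.1 2.7 3.0
  endloop
 endfacet
 facet normal 0.133 0.418 0.899
  outer loop
   vertex 1.5 2.9 2.7
   vertex 0.1 2.7 3.0
   vertex 0.9 1.8 3.3
  endloop
 endfacet
 facet normal 0.404 0.258 0.877
  outer loop
   vertex 1.5 2.9 2.7
   vertex 0.9 1.8 3.3
   vertex 3.9 3.9 1.3
  endloop
 endfacet
 facet normal 0.463 -0.074 0.883
  outer loop
   vertex 3.0 1.8 2.2
   vertex 0.9 1.8 3.3
   vertex 0.5 0.5 3.4
  endloop
 endfacet
 facet normal 0.575 -0.661 0.482
  outer loop
   vertex 3.0 1.8 2.2
   vertex 0.5 0.5 3.4
   vertex 2.3 0.9 1.8
  endloop
 endfacet
 facet normal 0.457 0.178 0.872
  outer loop
   vertex 3.0 1.8 2.2
   vertex 3.9 3.9 1.3
   vertex 0.9 1.8 3.3
  endloop
 endfacet
 facet normal 0.892 -0.211 0.399
  outer loop
   vertex 3.0 1.8 2.2
   vertex 3.5 2.4 1.4
   vertex 3.9 3.9 1.3
  endloop
 endfacet
 facet normal 0.757 -0.642 0.120
  outer loop
   vertex 3.0 1.8 2.2
   vertex 2.3 0.9 1.8
   vertex 2.3 0.6 0.2
  endloop
 endfacet
 facet normal 0.809 -0.584 0.067
  outer loop
   vertex 3.0 1.8 2.2
   vertex 2.3 0.6 0.2
   vertex 3.5 2.4 1.4
  endloop
 endfacet
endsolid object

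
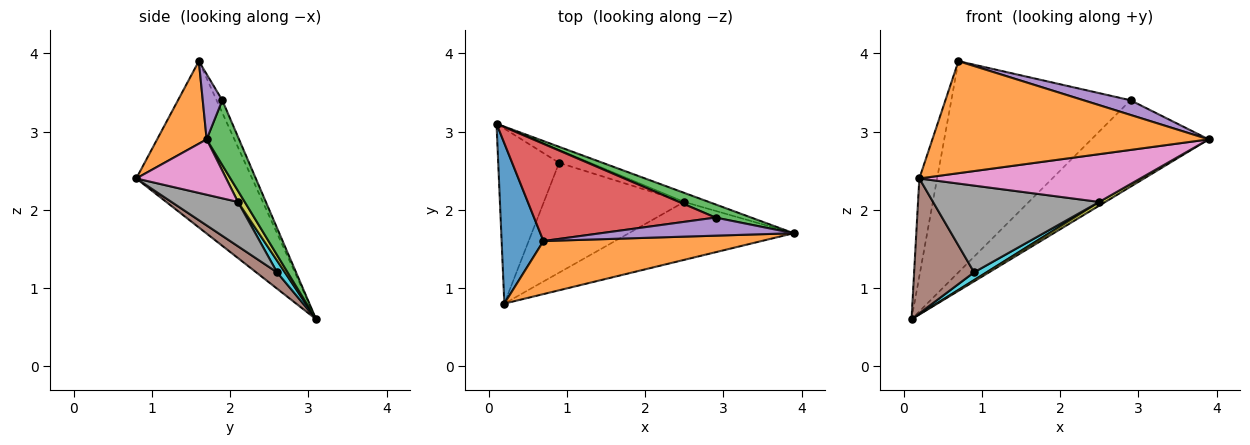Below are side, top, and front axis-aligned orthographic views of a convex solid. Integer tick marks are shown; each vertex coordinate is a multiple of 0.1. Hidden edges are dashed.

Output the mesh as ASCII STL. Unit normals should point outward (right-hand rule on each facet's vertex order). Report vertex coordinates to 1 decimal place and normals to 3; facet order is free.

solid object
 facet normal -0.959 0.147 0.241
  outer loop
   vertex 0.7 1.6 3.9
   vertex 0.1 3.1 0.6
   vertex 0.2 0.8 2.4
  endloop
 endfacet
 facet normal 0.160 -0.892 0.423
  outer loop
   vertex 0.7 1.6 3.9
   vertex 0.2 0.8 2.4
   vertex 3.9 1.7 2.9
  endloop
 endfacet
 facet normal 0.263 0.954 0.145
  outer loop
   vertex 2.9 1.9 3.4
   vertex 3.9 1.7 2.9
   vertex 0.1 3.1 0.6
  endloop
 endfacet
 facet normal -0.029 0.908 0.418
  outer loop
   vertex 2.9 1.9 3.4
   vertex 0.1 3.1 0.6
   vertex 0.7 1.6 3.9
  endloop
 endfacet
 facet normal 0.254 -0.609 0.751
  outer loop
   vertex 2.9 1.9 3.4
   vertex 0.7 1.6 3.9
   vertex 3.9 1.7 2.9
  endloop
 endfacet
 facet normal 0.208 -0.597 -0.775
  outer loop
   vertex 0.9 2.6 1.2
   vertex 0.2 0.8 2.4
   vertex 0.1 3.1 0.6
  endloop
 endfacet
 facet normal 0.251 -0.616 -0.747
  outer loop
   vertex 2.5 2.1 2.1
   vertex 3.9 1.7 2.9
   vertex 0.2 0.8 2.4
  endloop
 endfacet
 facet normal 0.241 -0.601 -0.762
  outer loop
   vertex 2.5 2.1 2.1
   vertex 0.2 0.8 2.4
   vertex 0.9 2.6 1.2
  endloop
 endfacet
 facet normal 0.388 -0.349 -0.853
  outer loop
   vertex 2.5 2.1 2.1
   vertex 0.1 3.1 0.6
   vertex 3.9 1.7 2.9
  endloop
 endfacet
 facet normal 0.306 -0.490 -0.816
  outer loop
   vertex 2.5 2.1 2.1
   vertex 0.9 2.6 1.2
   vertex 0.1 3.1 0.6
  endloop
 endfacet
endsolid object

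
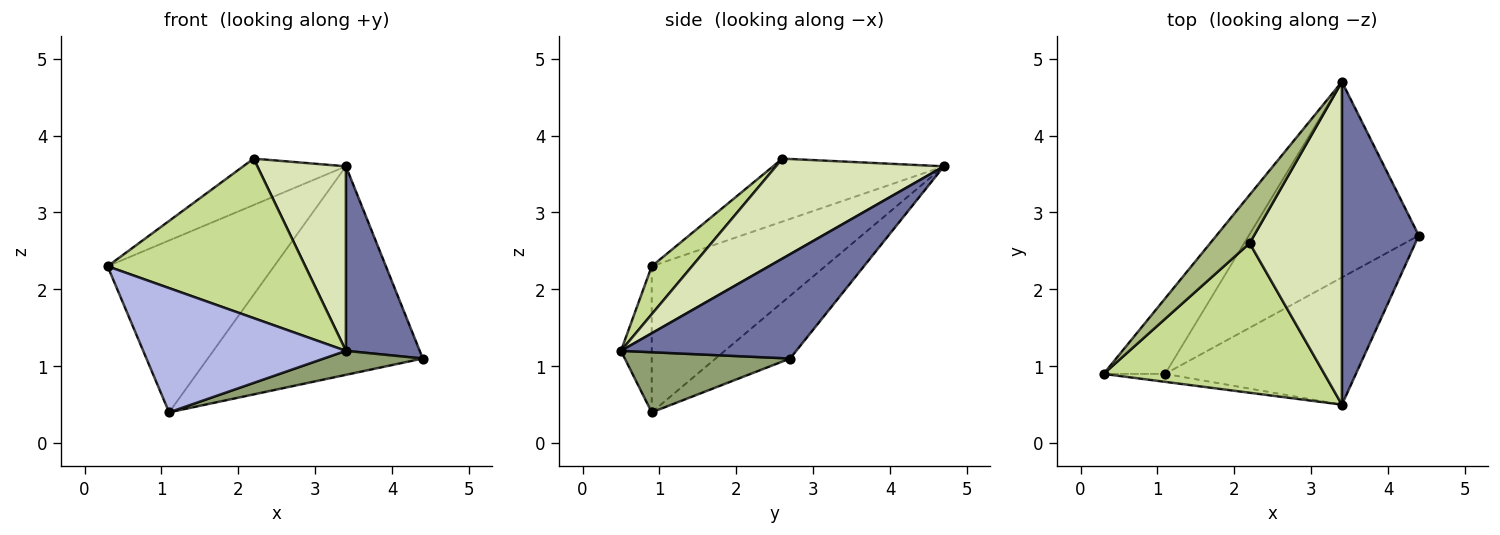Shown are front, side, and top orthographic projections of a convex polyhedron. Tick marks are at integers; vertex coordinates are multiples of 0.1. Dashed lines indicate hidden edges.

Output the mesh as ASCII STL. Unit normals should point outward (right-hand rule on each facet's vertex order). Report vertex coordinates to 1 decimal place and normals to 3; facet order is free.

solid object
 facet normal 0.762 -0.321 0.562
  outer loop
   vertex 3.4 0.5 1.2
   vertex 4.4 2.7 1.1
   vertex 3.4 4.7 3.6
  endloop
 endfacet
 facet normal -0.690 0.663 -0.291
  outer loop
   vertex 1.1 0.9 0.4
   vertex 0.3 0.9 2.3
   vertex 3.4 4.7 3.6
  endloop
 endfacet
 facet normal -0.245 0.707 -0.664
  outer loop
   vertex 1.1 0.9 0.4
   vertex 3.4 4.7 3.6
   vertex 4.4 2.7 1.1
  endloop
 endfacet
 facet normal -0.150 -0.987 -0.063
  outer loop
   vertex 1.1 0.9 0.4
   vertex 3.4 0.5 1.2
   vertex 0.3 0.9 2.3
  endloop
 endfacet
 facet normal 0.296 -0.177 -0.939
  outer loop
   vertex 1.1 0.9 0.4
   vertex 4.4 2.7 1.1
   vertex 3.4 0.5 1.2
  endloop
 endfacet
 facet normal -0.755 0.454 0.473
  outer loop
   vertex 2.2 2.6 3.7
   vertex 3.4 4.7 3.6
   vertex 0.3 0.9 2.3
  endloop
 endfacet
 facet normal 0.147 -0.722 0.677
  outer loop
   vertex 2.2 2.6 3.7
   vertex 0.3 0.9 2.3
   vertex 3.4 0.5 1.2
  endloop
 endfacet
 facet normal 0.685 -0.361 0.632
  outer loop
   vertex 2.2 2.6 3.7
   vertex 3.4 0.5 1.2
   vertex 3.4 4.7 3.6
  endloop
 endfacet
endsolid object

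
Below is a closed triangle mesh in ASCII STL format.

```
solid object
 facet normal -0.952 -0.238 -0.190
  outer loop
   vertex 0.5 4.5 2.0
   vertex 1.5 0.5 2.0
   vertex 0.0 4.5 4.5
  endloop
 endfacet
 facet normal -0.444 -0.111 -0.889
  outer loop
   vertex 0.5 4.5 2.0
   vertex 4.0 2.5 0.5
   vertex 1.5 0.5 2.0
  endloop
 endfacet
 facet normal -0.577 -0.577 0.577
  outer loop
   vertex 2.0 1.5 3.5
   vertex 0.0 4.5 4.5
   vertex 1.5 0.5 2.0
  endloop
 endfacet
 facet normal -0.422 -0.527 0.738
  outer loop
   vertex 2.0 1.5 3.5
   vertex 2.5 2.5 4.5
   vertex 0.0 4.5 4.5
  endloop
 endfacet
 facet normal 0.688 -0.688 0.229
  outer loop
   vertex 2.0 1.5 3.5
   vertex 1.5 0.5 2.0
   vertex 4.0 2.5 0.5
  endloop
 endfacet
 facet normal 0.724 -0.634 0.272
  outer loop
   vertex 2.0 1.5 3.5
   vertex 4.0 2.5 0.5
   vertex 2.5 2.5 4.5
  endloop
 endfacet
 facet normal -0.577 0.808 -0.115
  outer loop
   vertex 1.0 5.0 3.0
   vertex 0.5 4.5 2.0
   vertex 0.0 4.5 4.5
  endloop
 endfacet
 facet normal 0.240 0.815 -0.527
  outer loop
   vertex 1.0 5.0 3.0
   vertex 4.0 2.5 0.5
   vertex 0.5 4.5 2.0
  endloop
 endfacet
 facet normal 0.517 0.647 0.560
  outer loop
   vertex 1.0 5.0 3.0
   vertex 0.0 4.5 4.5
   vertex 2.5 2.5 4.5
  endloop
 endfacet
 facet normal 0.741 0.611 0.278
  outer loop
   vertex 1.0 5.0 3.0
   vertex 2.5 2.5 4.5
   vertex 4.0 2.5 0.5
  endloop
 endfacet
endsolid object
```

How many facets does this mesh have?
10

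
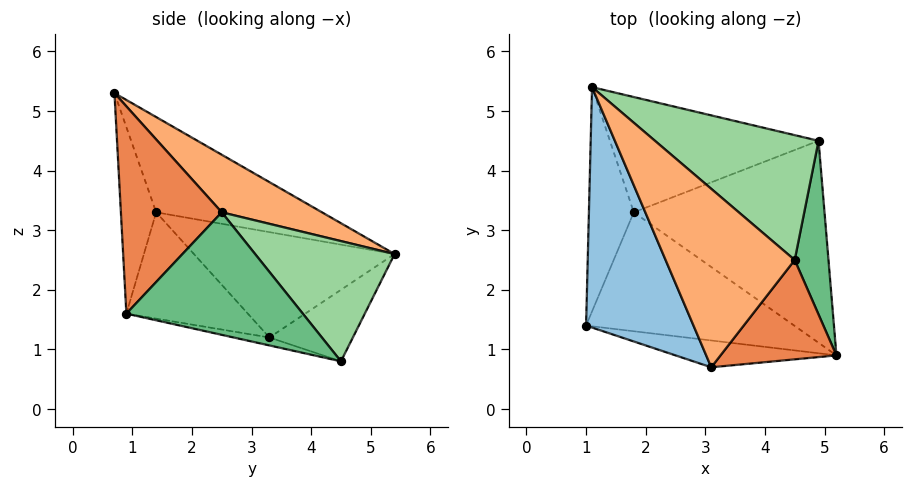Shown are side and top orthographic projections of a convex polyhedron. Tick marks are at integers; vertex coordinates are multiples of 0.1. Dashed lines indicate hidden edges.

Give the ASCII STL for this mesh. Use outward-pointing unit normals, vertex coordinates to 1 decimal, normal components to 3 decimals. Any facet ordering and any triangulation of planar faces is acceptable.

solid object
 facet normal -0.178 -0.972 -0.153
  outer loop
   vertex 3.1 0.7 5.3
   vertex 1.0 1.4 3.3
   vertex 5.2 0.9 1.6
  endloop
 endfacet
 facet normal -0.656 0.146 0.740
  outer loop
   vertex 3.1 0.7 5.3
   vertex 1.1 5.4 2.6
   vertex 1.0 1.4 3.3
  endloop
 endfacet
 facet normal -0.356 -0.621 -0.698
  outer loop
   vertex 1.8 3.3 1.2
   vertex 5.2 0.9 1.6
   vertex 1.0 1.4 3.3
  endloop
 endfacet
 facet normal -0.919 -0.046 -0.391
  outer loop
   vertex 1.8 3.3 1.2
   vertex 1.0 1.4 3.3
   vertex 1.1 5.4 2.6
  endloop
 endfacet
 facet normal 0.865 -0.135 0.484
  outer loop
   vertex 4.5 2.5 3.3
   vertex 3.1 0.7 5.3
   vertex 5.2 0.9 1.6
  endloop
 endfacet
 facet normal 0.334 0.572 0.749
  outer loop
   vertex 4.5 2.5 3.3
   vertex 1.1 5.4 2.6
   vertex 3.1 0.7 5.3
  endloop
 endfacet
 facet normal -0.041 -0.220 -0.975
  outer loop
   vertex 4.9 4.5 0.8
   vertex 5.2 0.9 1.6
   vertex 1.8 3.3 1.2
  endloop
 endfacet
 facet normal -0.287 0.463 -0.838
  outer loop
   vertex 4.9 4.5 0.8
   vertex 1.8 3.3 1.2
   vertex 1.1 5.4 2.6
  endloop
 endfacet
 facet normal 0.955 0.138 0.263
  outer loop
   vertex 4.9 4.5 0.8
   vertex 4.5 2.5 3.3
   vertex 5.2 0.9 1.6
  endloop
 endfacet
 facet normal 0.443 0.664 0.602
  outer loop
   vertex 4.9 4.5 0.8
   vertex 1.1 5.4 2.6
   vertex 4.5 2.5 3.3
  endloop
 endfacet
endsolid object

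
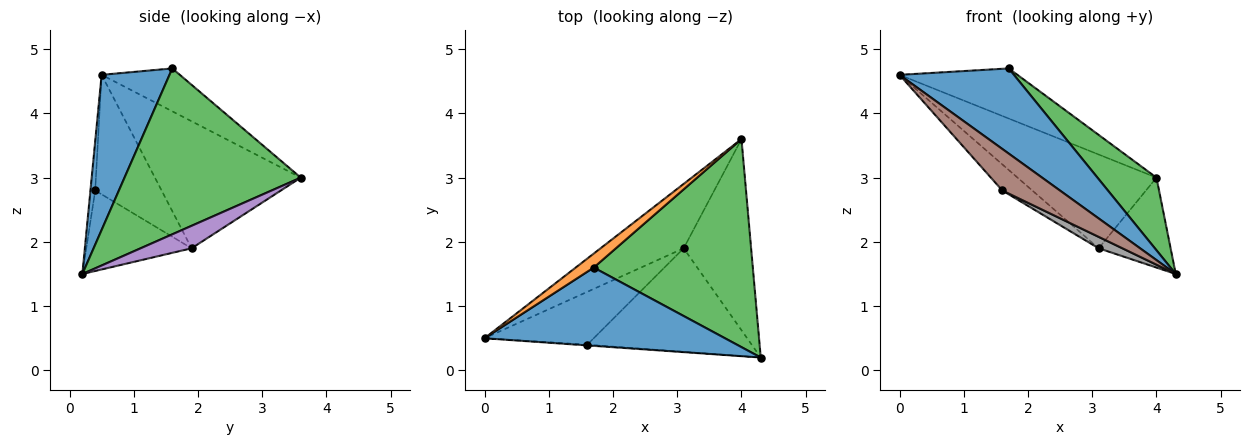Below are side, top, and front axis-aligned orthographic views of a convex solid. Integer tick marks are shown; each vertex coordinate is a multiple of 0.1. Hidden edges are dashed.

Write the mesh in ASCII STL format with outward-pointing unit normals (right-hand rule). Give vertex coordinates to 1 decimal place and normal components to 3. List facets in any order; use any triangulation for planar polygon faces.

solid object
 facet normal 0.400 -0.675 0.620
  outer loop
   vertex 1.7 1.6 4.7
   vertex 0.0 0.5 4.6
   vertex 4.3 0.2 1.5
  endloop
 endfacet
 facet normal -0.539 0.812 0.226
  outer loop
   vertex 1.7 1.6 4.7
   vertex 4.0 3.6 3.0
   vertex 0.0 0.5 4.6
  endloop
 endfacet
 facet normal 0.702 -0.235 0.673
  outer loop
   vertex 1.7 1.6 4.7
   vertex 4.3 0.2 1.5
   vertex 4.0 3.6 3.0
  endloop
 endfacet
 facet normal -0.654 0.623 -0.428
  outer loop
   vertex 3.1 1.9 1.9
   vertex 0.0 0.5 4.6
   vertex 4.0 3.6 3.0
  endloop
 endfacet
 facet normal 0.289 0.408 -0.866
  outer loop
   vertex 3.1 1.9 1.9
   vertex 4.0 3.6 3.0
   vertex 4.3 0.2 1.5
  endloop
 endfacet
 facet normal -0.082 -0.996 -0.018
  outer loop
   vertex 1.6 0.4 2.8
   vertex 4.3 0.2 1.5
   vertex 0.0 0.5 4.6
  endloop
 endfacet
 facet normal -0.700 0.316 -0.640
  outer loop
   vertex 1.6 0.4 2.8
   vertex 0.0 0.5 4.6
   vertex 3.1 1.9 1.9
  endloop
 endfacet
 facet normal -0.438 -0.099 -0.894
  outer loop
   vertex 1.6 0.4 2.8
   vertex 3.1 1.9 1.9
   vertex 4.3 0.2 1.5
  endloop
 endfacet
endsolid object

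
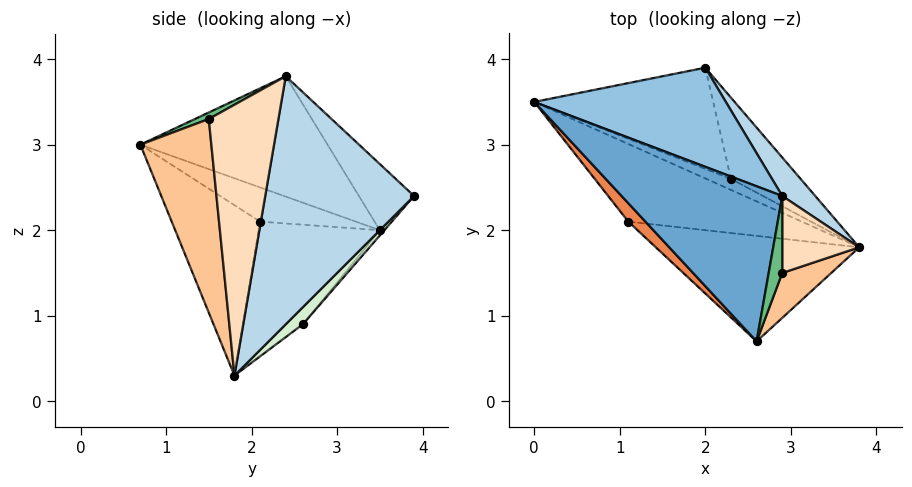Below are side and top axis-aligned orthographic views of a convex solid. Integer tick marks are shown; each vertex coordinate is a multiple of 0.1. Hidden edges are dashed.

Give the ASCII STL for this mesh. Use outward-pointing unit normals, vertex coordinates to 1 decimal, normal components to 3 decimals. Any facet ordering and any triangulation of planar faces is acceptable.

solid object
 facet normal -0.579 -0.261 0.773
  outer loop
   vertex 2.9 2.4 3.8
   vertex 0.0 3.5 2.0
   vertex 2.6 0.7 3.0
  endloop
 endfacet
 facet normal -0.269 0.566 0.779
  outer loop
   vertex 2.0 3.9 2.4
   vertex 0.0 3.5 2.0
   vertex 2.9 2.4 3.8
  endloop
 endfacet
 facet normal 0.805 0.583 0.107
  outer loop
   vertex 2.0 3.9 2.4
   vertex 2.9 2.4 3.8
   vertex 3.8 1.8 0.3
  endloop
 endfacet
 facet normal -0.526 -0.464 -0.712
  outer loop
   vertex 1.1 2.1 2.1
   vertex 0.0 3.5 2.0
   vertex 3.8 1.8 0.3
  endloop
 endfacet
 facet normal -0.743 -0.557 0.371
  outer loop
   vertex 1.1 2.1 2.1
   vertex 2.6 0.7 3.0
   vertex 0.0 3.5 2.0
  endloop
 endfacet
 facet normal -0.415 -0.763 -0.495
  outer loop
   vertex 1.1 2.1 2.1
   vertex 3.8 1.8 0.3
   vertex 2.6 0.7 3.0
  endloop
 endfacet
 facet normal 0.882 -0.415 0.223
  outer loop
   vertex 2.9 1.5 3.3
   vertex 2.6 0.7 3.0
   vertex 3.8 1.8 0.3
  endloop
 endfacet
 facet normal 0.951 -0.150 0.270
  outer loop
   vertex 2.9 1.5 3.3
   vertex 3.8 1.8 0.3
   vertex 2.9 2.4 3.8
  endloop
 endfacet
 facet normal 0.388 -0.448 0.806
  outer loop
   vertex 2.9 1.5 3.3
   vertex 2.9 2.4 3.8
   vertex 2.6 0.7 3.0
  endloop
 endfacet
 facet normal -0.519 -0.412 -0.748
  outer loop
   vertex 2.3 2.6 0.9
   vertex 3.8 1.8 0.3
   vertex 0.0 3.5 2.0
  endloop
 endfacet
 facet normal -0.019 0.754 -0.657
  outer loop
   vertex 2.3 2.6 0.9
   vertex 0.0 3.5 2.0
   vertex 2.0 3.9 2.4
  endloop
 endfacet
 facet normal 0.155 0.762 -0.629
  outer loop
   vertex 2.3 2.6 0.9
   vertex 2.0 3.9 2.4
   vertex 3.8 1.8 0.3
  endloop
 endfacet
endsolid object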